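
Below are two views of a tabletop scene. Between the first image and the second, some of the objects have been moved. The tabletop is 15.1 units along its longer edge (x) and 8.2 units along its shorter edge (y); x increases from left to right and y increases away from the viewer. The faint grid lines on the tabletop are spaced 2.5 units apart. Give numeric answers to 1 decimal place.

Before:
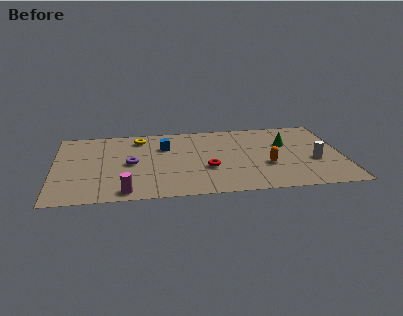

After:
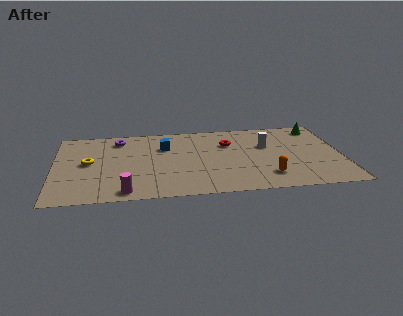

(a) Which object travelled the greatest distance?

the yellow torus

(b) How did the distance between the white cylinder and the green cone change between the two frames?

+0.8

They were about 2.5 units apart before and 3.3 after — 0.8 units further apart.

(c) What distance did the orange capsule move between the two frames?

1.2

The orange capsule was near (11.1, 3.0) before and (11.1, 1.8) after, so it travelled √(0.0² + 1.2²) ≈ 1.2 units.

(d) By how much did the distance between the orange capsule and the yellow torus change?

+2.0

Before: roughly 7.6 units apart; after: 9.6. That's 2.0 units further apart.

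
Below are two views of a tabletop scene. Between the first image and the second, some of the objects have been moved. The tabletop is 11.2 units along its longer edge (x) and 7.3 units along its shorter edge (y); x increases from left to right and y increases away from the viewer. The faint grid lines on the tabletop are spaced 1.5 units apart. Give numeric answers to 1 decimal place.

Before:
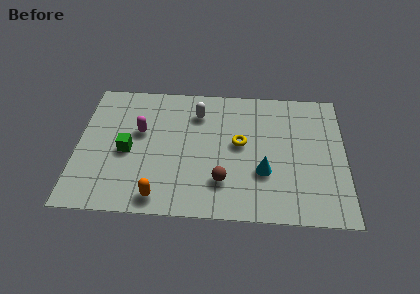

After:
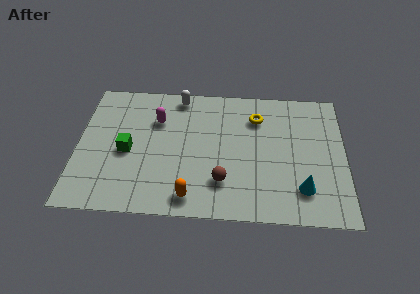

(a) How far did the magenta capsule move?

1.0

The magenta capsule moved from about (2.6, 4.4) to (3.3, 5.1), a distance of √(0.7² + 0.7²) ≈ 1.0.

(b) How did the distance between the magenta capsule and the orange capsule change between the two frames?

+0.8

Before: roughly 3.6 units apart; after: 4.4. That's 0.8 units further apart.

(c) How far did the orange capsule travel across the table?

1.3

The orange capsule moved from about (3.5, 0.9) to (4.8, 1.0), a distance of √(1.3² + 0.1²) ≈ 1.3.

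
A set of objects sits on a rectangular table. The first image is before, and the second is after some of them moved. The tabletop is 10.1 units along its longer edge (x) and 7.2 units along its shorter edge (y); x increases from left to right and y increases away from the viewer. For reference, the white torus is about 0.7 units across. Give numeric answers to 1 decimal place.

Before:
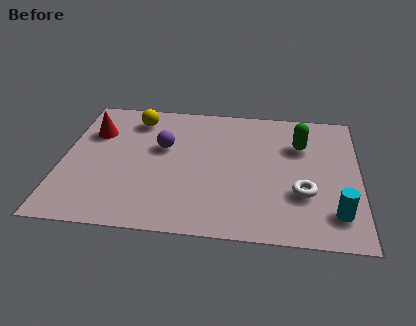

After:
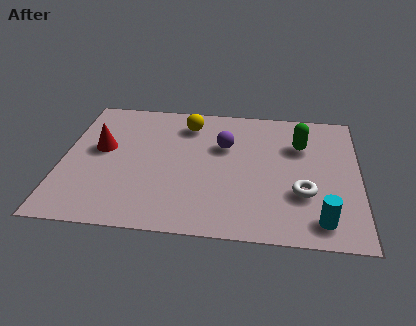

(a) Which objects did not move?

the green capsule and the white torus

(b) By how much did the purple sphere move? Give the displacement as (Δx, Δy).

(2.1, 0.3)

The purple sphere was at about (3.4, 4.4) and moved to about (5.5, 4.7).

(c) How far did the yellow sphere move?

1.8

The yellow sphere moved from about (2.4, 5.9) to (4.2, 5.8), a distance of √(1.8² + 0.1²) ≈ 1.8.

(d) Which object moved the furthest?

the purple sphere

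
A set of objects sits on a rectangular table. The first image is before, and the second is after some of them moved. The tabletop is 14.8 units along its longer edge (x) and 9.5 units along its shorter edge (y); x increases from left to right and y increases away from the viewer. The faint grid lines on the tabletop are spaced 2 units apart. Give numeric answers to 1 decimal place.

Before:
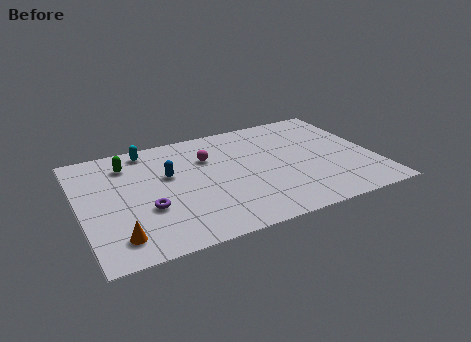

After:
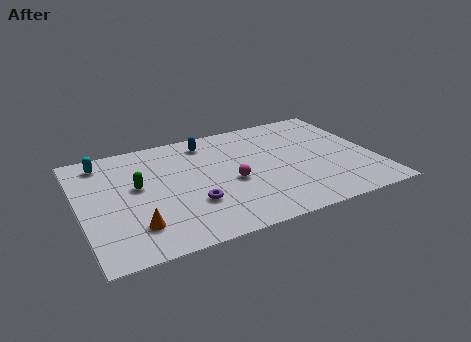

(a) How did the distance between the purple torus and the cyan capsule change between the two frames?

+1.5

They were about 5.0 units apart before and 6.5 after — 1.5 units further apart.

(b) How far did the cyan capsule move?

2.3

The cyan capsule moved from about (3.7, 8.4) to (1.4, 8.1), a distance of √(2.3² + 0.3²) ≈ 2.3.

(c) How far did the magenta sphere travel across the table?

2.7

The magenta sphere was near (6.6, 6.6) before and (7.5, 4.1) after, so it travelled √(0.9² + 2.5²) ≈ 2.7 units.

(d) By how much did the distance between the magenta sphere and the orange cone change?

-1.7

The distance was about 7.0 in the first image and 5.3 in the second, so they moved 1.7 units closer together.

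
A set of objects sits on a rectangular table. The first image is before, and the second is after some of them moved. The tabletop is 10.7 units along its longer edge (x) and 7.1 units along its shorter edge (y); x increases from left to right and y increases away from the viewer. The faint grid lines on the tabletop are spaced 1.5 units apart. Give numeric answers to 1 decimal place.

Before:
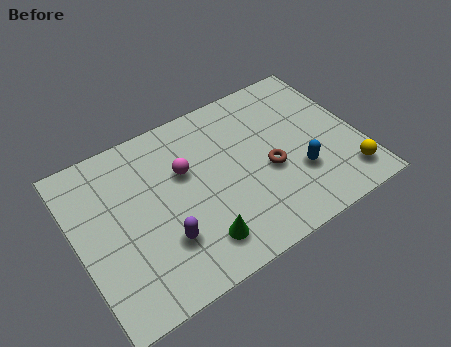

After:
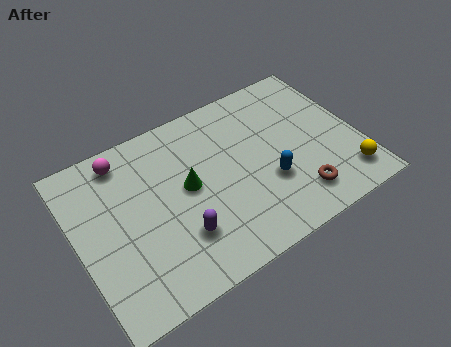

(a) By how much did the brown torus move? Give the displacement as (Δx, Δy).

(0.8, -1.6)

The brown torus was at about (7.2, 3.0) and moved to about (8.0, 1.4).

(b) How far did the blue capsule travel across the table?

1.1

From (8.2, 2.3) to (7.1, 2.5), the blue capsule covered √(1.1² + 0.2²) ≈ 1.1 units.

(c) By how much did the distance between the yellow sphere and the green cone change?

+0.5

They were about 5.7 units apart before and 6.2 after — 0.5 units further apart.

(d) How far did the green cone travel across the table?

2.4

From (4.2, 1.4) to (4.2, 3.8), the green cone covered √(0.0² + 2.4²) ≈ 2.4 units.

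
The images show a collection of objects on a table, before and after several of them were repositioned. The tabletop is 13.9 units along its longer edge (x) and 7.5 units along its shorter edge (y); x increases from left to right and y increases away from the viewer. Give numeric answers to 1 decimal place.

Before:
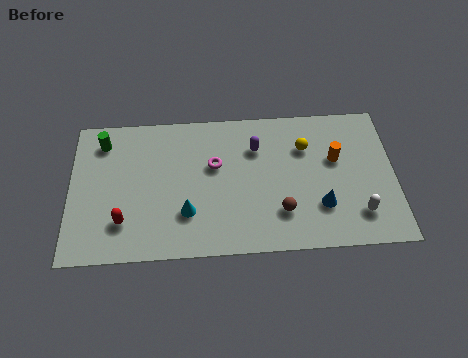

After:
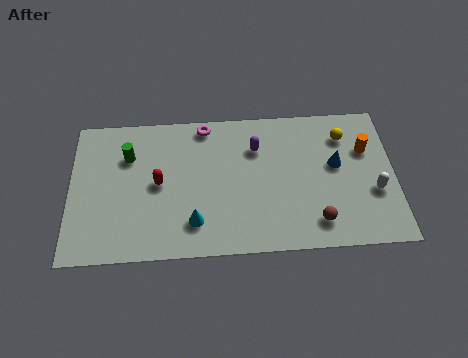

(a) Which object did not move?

the purple capsule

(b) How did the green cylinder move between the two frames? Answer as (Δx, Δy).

(1.1, -0.8)

The green cylinder was at about (1.4, 6.1) and moved to about (2.5, 5.3).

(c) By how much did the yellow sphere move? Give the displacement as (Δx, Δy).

(1.7, 0.5)

From the two frames, the yellow sphere sits at roughly (10.1, 5.3) before and (11.8, 5.8) after.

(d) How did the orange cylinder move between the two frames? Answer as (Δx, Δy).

(1.3, 0.4)

The orange cylinder was at about (11.4, 4.6) and moved to about (12.7, 5.0).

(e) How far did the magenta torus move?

2.1

The magenta torus was near (6.2, 4.6) before and (5.8, 6.7) after, so it travelled √(0.4² + 2.1²) ≈ 2.1 units.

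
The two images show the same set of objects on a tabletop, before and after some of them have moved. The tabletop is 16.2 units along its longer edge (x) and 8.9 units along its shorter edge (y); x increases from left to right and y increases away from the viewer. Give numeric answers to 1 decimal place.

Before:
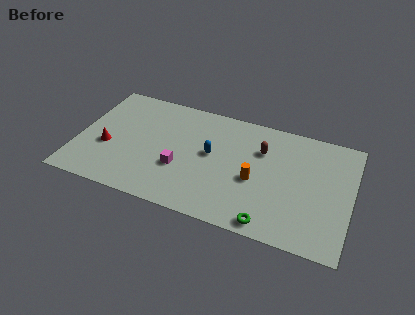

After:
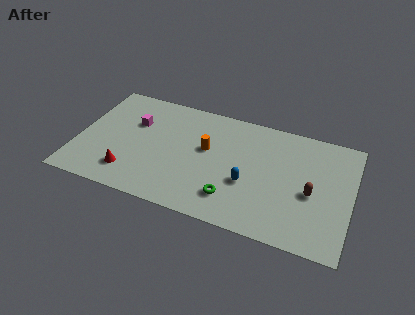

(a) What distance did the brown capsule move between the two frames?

3.9

From (10.8, 6.2) to (13.9, 3.9), the brown capsule covered √(3.1² + 2.3²) ≈ 3.9 units.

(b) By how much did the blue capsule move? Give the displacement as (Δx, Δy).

(2.3, -1.5)

The blue capsule was at about (7.9, 4.9) and moved to about (10.2, 3.4).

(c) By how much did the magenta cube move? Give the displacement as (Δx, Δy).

(-3.0, 2.7)

From the two frames, the magenta cube sits at roughly (6.2, 3.2) before and (3.2, 5.9) after.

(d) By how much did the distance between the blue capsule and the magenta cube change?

+5.0

They were about 2.4 units apart before and 7.4 after — 5.0 units further apart.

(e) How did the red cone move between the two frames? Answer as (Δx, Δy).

(1.5, -1.6)

From the two frames, the red cone sits at roughly (1.8, 3.5) before and (3.3, 1.9) after.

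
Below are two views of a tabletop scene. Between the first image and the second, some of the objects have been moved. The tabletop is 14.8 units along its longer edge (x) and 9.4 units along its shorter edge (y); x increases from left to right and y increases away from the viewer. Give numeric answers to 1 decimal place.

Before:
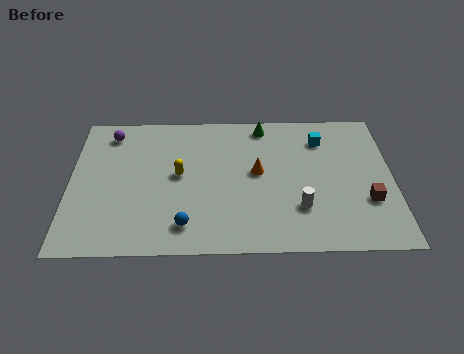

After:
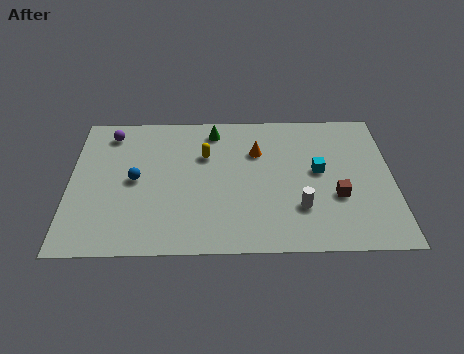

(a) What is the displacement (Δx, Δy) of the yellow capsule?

(1.2, 1.3)

From the two frames, the yellow capsule sits at roughly (5.0, 5.0) before and (6.2, 6.3) after.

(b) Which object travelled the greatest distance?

the blue sphere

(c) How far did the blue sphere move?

3.8

The blue sphere was near (5.3, 1.7) before and (3.0, 4.7) after, so it travelled √(2.3² + 3.0²) ≈ 3.8 units.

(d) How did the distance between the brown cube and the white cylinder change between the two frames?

-1.3

The distance was about 3.1 in the first image and 1.8 in the second, so they moved 1.3 units closer together.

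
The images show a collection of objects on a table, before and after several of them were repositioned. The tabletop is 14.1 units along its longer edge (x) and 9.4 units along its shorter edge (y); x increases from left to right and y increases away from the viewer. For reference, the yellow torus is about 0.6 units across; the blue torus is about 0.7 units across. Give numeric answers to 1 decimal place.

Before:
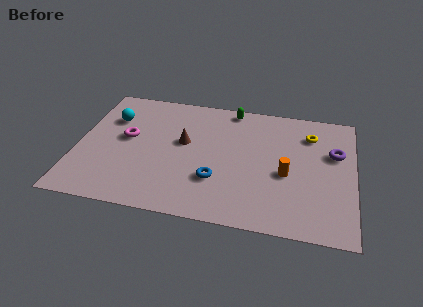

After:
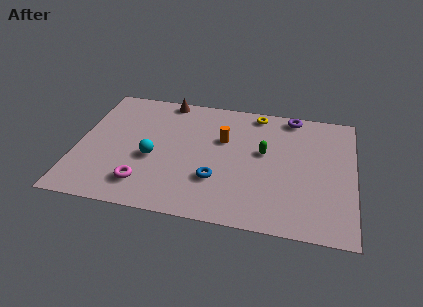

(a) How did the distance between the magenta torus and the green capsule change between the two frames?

+0.7

Before: roughly 6.2 units apart; after: 6.9. That's 0.7 units further apart.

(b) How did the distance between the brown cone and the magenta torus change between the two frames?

+3.8

Before: roughly 2.9 units apart; after: 6.7. That's 3.8 units further apart.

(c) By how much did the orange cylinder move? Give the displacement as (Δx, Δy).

(-3.3, 2.0)

The orange cylinder was at about (10.7, 4.0) and moved to about (7.4, 6.0).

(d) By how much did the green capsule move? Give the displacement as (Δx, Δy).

(1.8, -3.1)

The green capsule started near (7.7, 8.5) and ended near (9.5, 5.4).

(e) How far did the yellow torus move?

3.0

The yellow torus was near (11.8, 7.2) before and (9.0, 8.4) after, so it travelled √(2.8² + 1.2²) ≈ 3.0 units.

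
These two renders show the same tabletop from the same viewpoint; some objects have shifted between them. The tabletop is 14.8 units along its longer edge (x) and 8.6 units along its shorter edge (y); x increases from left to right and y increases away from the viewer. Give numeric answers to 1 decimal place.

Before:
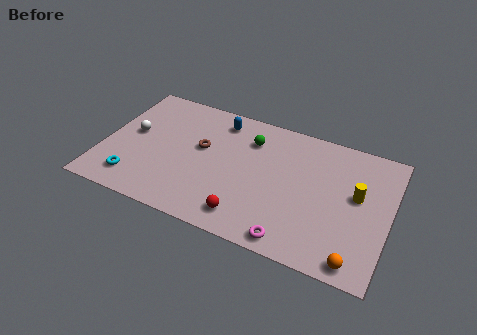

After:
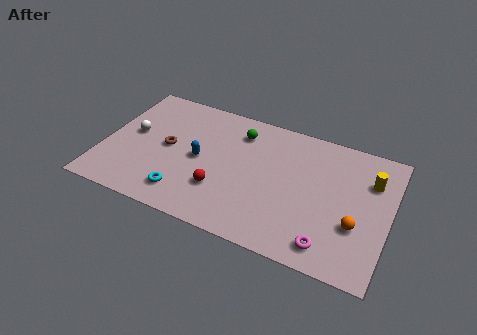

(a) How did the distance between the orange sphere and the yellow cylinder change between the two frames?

-0.9

Before: roughly 4.0 units apart; after: 3.1. That's 0.9 units closer together.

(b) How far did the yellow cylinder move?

1.3

The yellow cylinder was near (13.1, 4.9) before and (13.7, 6.1) after, so it travelled √(0.6² + 1.2²) ≈ 1.3 units.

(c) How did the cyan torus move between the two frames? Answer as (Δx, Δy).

(2.6, 0.0)

From the two frames, the cyan torus sits at roughly (1.9, 1.6) before and (4.5, 1.6) after.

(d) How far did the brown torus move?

1.8

From (5.0, 5.0) to (3.3, 4.4), the brown torus covered √(1.7² + 0.6²) ≈ 1.8 units.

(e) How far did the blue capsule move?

3.1

The blue capsule moved from about (5.7, 7.2) to (5.0, 4.2), a distance of √(0.7² + 3.0²) ≈ 3.1.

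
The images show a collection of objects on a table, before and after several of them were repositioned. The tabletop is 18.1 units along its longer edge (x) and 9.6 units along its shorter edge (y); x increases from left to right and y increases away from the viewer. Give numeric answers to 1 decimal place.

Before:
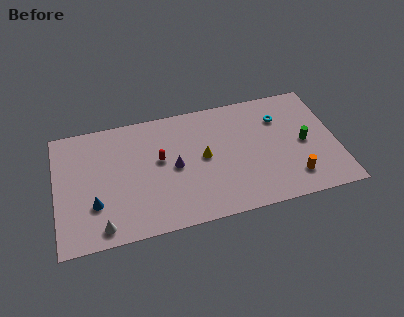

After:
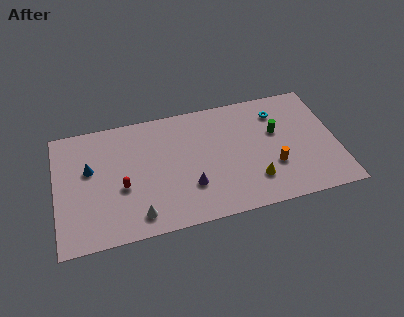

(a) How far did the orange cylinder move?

1.7

The orange cylinder moved from about (15.1, 2.0) to (13.9, 3.2), a distance of √(1.2² + 1.2²) ≈ 1.7.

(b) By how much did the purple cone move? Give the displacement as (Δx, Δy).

(0.9, -1.8)

The purple cone was at about (7.6, 4.7) and moved to about (8.5, 2.9).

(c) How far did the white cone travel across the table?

2.3

From (2.8, 1.2) to (5.1, 1.5), the white cone covered √(2.3² + 0.3²) ≈ 2.3 units.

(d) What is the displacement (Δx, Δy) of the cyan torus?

(-0.1, 0.5)

The cyan torus started near (14.6, 7.0) and ended near (14.5, 7.5).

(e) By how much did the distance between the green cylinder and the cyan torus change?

-1.2

Before: roughly 2.8 units apart; after: 1.6. That's 1.2 units closer together.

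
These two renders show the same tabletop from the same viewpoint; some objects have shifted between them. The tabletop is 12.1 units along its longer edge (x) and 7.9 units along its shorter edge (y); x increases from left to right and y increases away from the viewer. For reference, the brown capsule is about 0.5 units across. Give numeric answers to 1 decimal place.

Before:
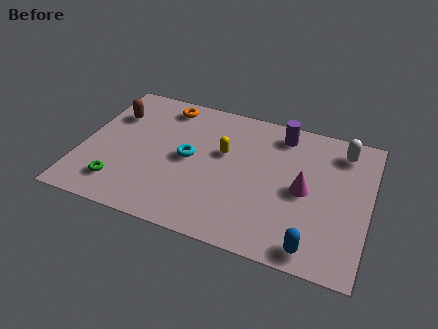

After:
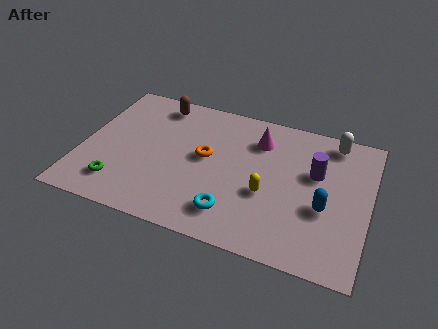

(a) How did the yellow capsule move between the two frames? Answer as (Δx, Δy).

(2.0, -1.7)

From the two frames, the yellow capsule sits at roughly (5.9, 4.8) before and (7.9, 3.1) after.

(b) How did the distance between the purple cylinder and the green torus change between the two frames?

+0.5

They were about 8.2 units apart before and 8.7 after — 0.5 units further apart.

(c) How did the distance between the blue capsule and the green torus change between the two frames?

+0.4

The distance was about 8.2 in the first image and 8.6 in the second, so they moved 0.4 units further apart.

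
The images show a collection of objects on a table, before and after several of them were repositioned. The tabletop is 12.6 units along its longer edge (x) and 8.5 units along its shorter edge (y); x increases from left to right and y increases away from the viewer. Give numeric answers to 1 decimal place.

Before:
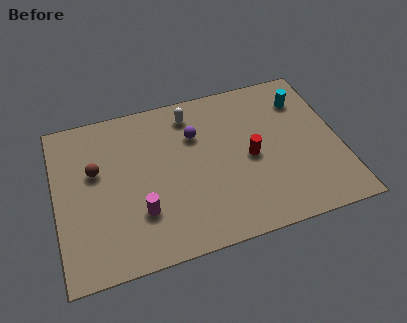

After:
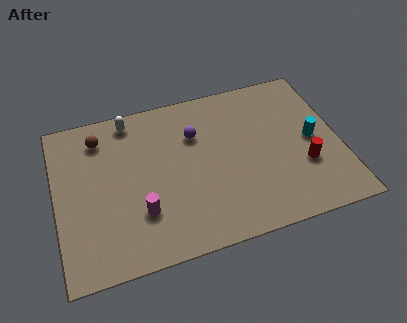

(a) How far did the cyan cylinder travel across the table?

2.3

The cyan cylinder was near (11.2, 6.5) before and (11.4, 4.2) after, so it travelled √(0.2² + 2.3²) ≈ 2.3 units.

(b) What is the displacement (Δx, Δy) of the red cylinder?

(2.3, -1.1)

The red cylinder was at about (8.6, 4.0) and moved to about (10.9, 2.9).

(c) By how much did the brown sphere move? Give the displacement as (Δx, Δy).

(0.3, 1.7)

From the two frames, the brown sphere sits at roughly (1.8, 5.2) before and (2.1, 6.9) after.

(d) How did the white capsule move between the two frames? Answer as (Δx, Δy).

(-2.7, 0.4)

The white capsule started near (6.2, 7.1) and ended near (3.5, 7.5).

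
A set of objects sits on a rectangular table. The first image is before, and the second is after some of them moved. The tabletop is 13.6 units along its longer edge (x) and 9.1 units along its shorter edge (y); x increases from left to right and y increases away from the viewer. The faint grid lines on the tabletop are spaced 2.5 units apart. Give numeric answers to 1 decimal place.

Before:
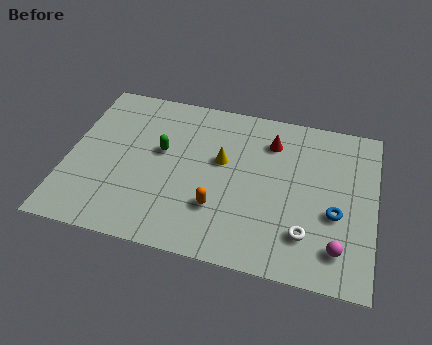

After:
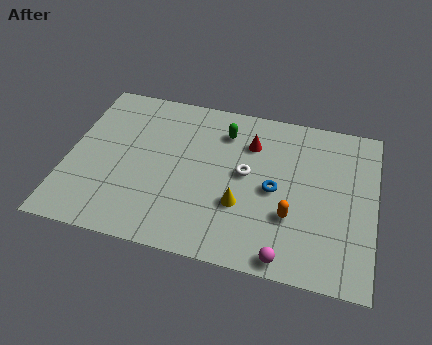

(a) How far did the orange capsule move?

3.2

From (6.8, 2.7) to (10.0, 3.0), the orange capsule covered √(3.2² + 0.3²) ≈ 3.2 units.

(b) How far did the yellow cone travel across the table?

2.5

The yellow cone was near (6.8, 5.4) before and (7.8, 3.1) after, so it travelled √(1.0² + 2.3²) ≈ 2.5 units.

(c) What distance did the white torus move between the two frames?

3.9

From (10.7, 2.2) to (7.9, 4.9), the white torus covered √(2.8² + 2.7²) ≈ 3.9 units.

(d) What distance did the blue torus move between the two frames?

2.8

The blue torus moved from about (11.9, 3.6) to (9.2, 4.3), a distance of √(2.7² + 0.7²) ≈ 2.8.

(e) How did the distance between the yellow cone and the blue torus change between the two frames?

-3.6

Before: roughly 5.4 units apart; after: 1.8. That's 3.6 units closer together.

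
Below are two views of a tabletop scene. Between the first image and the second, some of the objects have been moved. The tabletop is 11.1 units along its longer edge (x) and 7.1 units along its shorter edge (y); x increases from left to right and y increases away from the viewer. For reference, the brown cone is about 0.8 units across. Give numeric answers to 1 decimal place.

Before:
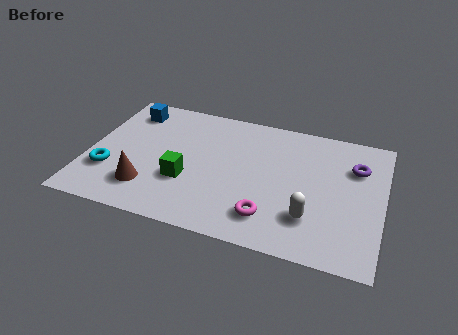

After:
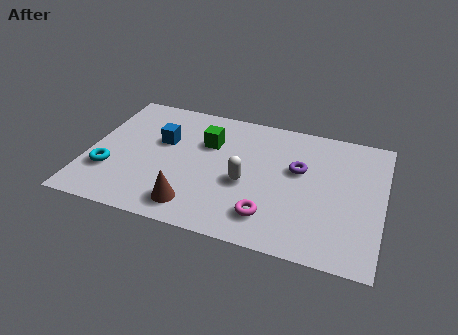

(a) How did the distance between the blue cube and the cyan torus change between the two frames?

-0.8

The distance was about 3.6 in the first image and 2.8 in the second, so they moved 0.8 units closer together.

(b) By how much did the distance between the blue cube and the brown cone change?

-0.7

The distance was about 4.2 in the first image and 3.5 in the second, so they moved 0.7 units closer together.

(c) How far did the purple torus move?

2.2

The purple torus moved from about (10.0, 5.0) to (7.9, 4.3), a distance of √(2.1² + 0.7²) ≈ 2.2.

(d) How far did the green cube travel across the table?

2.4

From (3.8, 2.5) to (4.4, 4.8), the green cube covered √(0.6² + 2.3²) ≈ 2.4 units.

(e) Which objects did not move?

the magenta torus and the cyan torus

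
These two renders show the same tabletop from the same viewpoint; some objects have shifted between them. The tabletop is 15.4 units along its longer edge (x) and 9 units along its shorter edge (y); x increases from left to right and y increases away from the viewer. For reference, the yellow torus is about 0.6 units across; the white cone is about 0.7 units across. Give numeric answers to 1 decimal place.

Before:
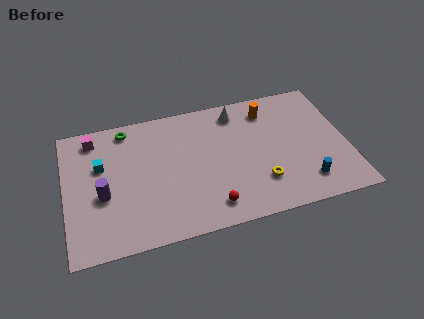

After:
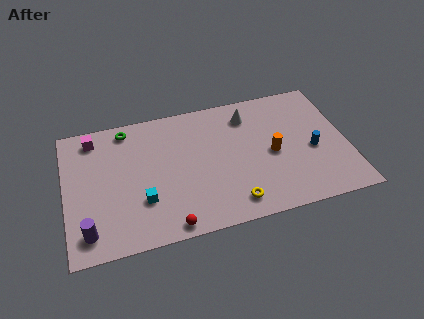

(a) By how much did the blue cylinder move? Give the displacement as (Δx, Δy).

(0.6, 2.1)

From the two frames, the blue cylinder sits at roughly (12.9, 1.8) before and (13.5, 3.9) after.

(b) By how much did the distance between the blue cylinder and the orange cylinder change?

-3.5

Before: roughly 5.7 units apart; after: 2.2. That's 3.5 units closer together.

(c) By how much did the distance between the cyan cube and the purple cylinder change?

+1.3

Before: roughly 2.0 units apart; after: 3.3. That's 1.3 units further apart.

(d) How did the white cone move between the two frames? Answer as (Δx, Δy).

(0.6, -0.4)

The white cone started near (9.6, 7.6) and ended near (10.2, 7.2).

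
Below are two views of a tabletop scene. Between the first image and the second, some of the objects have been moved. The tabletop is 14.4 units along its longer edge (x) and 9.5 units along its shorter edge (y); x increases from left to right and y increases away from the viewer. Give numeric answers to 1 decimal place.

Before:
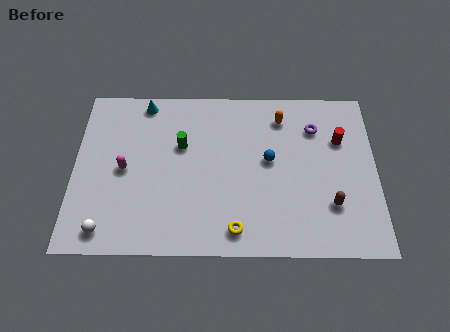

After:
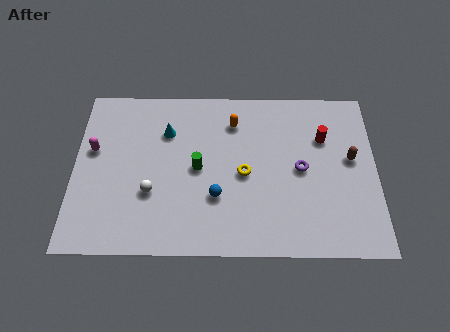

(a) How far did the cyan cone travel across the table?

2.0

From (3.3, 8.5) to (4.4, 6.8), the cyan cone covered √(1.1² + 1.7²) ≈ 2.0 units.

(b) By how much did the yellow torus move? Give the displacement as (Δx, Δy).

(0.4, 3.1)

The yellow torus started near (7.7, 1.3) and ended near (8.1, 4.4).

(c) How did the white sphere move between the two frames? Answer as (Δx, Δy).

(2.1, 2.1)

The white sphere was at about (1.6, 1.2) and moved to about (3.7, 3.3).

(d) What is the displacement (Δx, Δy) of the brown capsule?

(1.0, 2.6)

From the two frames, the brown capsule sits at roughly (12.2, 2.7) before and (13.2, 5.3) after.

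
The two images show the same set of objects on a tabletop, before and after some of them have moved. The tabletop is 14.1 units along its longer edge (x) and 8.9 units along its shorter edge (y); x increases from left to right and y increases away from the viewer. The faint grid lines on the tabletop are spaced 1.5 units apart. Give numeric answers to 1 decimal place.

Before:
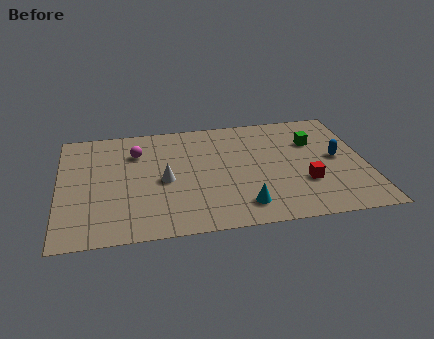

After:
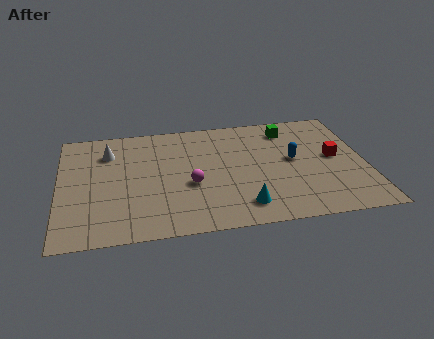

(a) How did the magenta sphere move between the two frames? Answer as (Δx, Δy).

(2.4, -2.9)

The magenta sphere was at about (3.6, 6.5) and moved to about (6.0, 3.6).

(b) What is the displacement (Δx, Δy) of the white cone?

(-2.5, 2.6)

The white cone started near (4.8, 4.1) and ended near (2.3, 6.7).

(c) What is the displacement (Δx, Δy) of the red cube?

(1.5, 1.8)

The red cube started near (11.2, 2.9) and ended near (12.7, 4.7).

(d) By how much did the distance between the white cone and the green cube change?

+1.1

They were about 7.3 units apart before and 8.4 after — 1.1 units further apart.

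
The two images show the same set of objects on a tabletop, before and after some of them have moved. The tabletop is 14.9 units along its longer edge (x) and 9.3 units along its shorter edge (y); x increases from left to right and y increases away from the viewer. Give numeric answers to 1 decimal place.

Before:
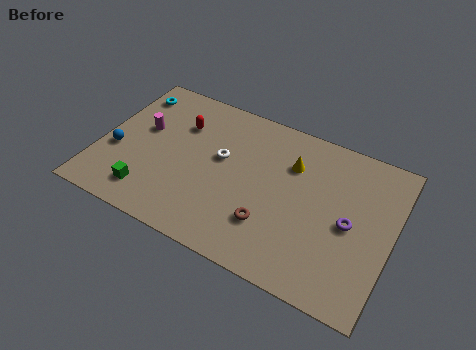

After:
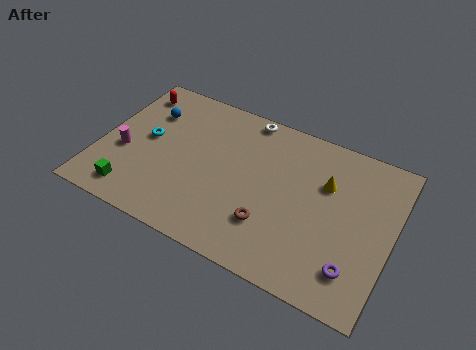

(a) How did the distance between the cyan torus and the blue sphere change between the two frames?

-2.3

The distance was about 4.0 in the first image and 1.7 in the second, so they moved 2.3 units closer together.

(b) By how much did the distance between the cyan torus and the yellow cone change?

+0.5

Before: roughly 8.7 units apart; after: 9.2. That's 0.5 units further apart.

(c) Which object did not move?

the brown torus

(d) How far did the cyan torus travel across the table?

2.9

From (1.0, 7.6) to (2.3, 5.0), the cyan torus covered √(1.3² + 2.6²) ≈ 2.9 units.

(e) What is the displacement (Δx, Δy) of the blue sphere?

(1.2, 3.1)

The blue sphere started near (0.9, 3.6) and ended near (2.1, 6.7).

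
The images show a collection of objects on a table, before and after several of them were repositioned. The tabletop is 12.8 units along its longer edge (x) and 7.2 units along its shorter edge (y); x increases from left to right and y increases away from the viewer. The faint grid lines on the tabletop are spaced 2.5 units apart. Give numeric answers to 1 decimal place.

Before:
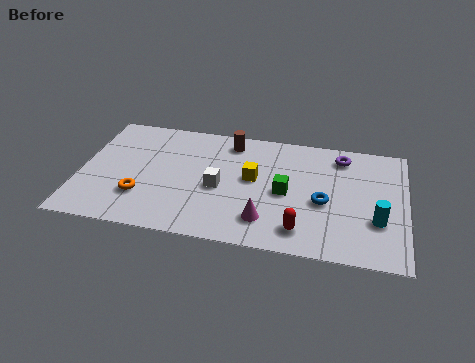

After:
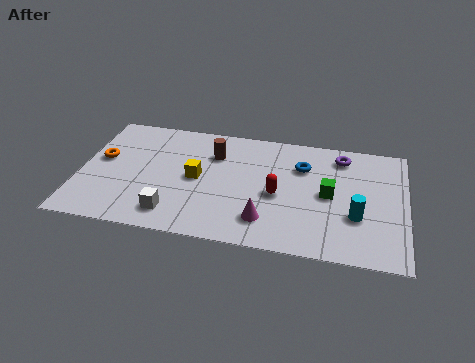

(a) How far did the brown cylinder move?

1.1

From (5.8, 6.1) to (5.2, 5.2), the brown cylinder covered √(0.6² + 0.9²) ≈ 1.1 units.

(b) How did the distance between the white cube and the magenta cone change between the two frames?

+1.1

They were about 2.5 units apart before and 3.6 after — 1.1 units further apart.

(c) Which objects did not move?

the purple torus and the magenta cone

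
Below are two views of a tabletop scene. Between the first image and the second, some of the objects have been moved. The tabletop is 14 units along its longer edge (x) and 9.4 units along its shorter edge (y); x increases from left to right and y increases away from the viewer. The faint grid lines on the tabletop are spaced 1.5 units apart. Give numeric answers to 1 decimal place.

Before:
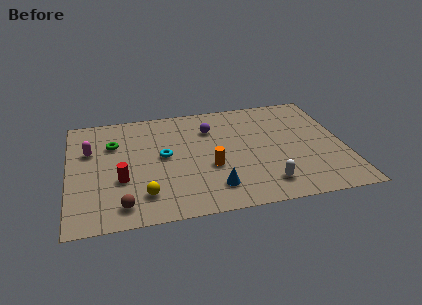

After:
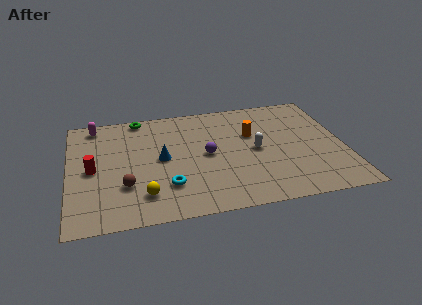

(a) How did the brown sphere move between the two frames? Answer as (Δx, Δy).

(0.2, 1.5)

From the two frames, the brown sphere sits at roughly (2.6, 1.4) before and (2.8, 2.9) after.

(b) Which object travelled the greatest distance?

the blue cone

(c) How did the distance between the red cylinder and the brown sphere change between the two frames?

+0.3

They were about 2.0 units apart before and 2.3 after — 0.3 units further apart.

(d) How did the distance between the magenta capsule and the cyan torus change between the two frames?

+2.9

The distance was about 3.9 in the first image and 6.8 in the second, so they moved 2.9 units further apart.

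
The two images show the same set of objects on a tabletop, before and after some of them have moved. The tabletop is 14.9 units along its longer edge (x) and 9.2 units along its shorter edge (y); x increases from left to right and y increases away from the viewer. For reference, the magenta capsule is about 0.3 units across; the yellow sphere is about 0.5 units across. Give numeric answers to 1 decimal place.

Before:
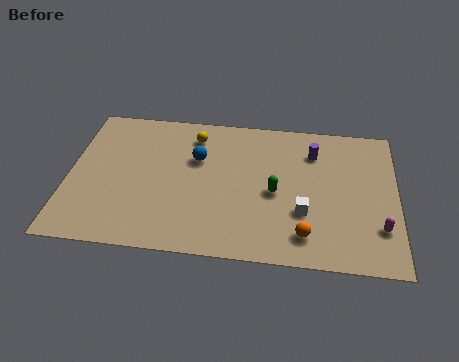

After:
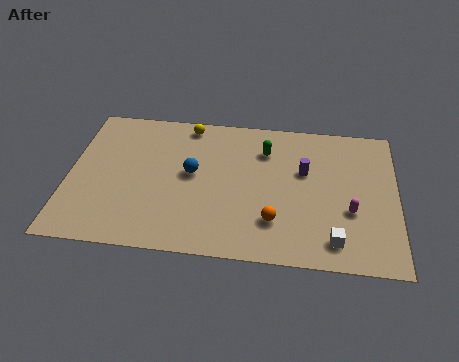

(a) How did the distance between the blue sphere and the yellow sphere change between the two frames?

+1.7

Before: roughly 1.5 units apart; after: 3.2. That's 1.7 units further apart.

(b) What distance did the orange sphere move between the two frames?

1.6

From (10.8, 1.7) to (9.4, 2.4), the orange sphere covered √(1.4² + 0.7²) ≈ 1.6 units.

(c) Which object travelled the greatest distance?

the green capsule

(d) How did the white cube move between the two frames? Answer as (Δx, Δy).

(1.4, -1.6)

The white cube was at about (10.7, 3.1) and moved to about (12.1, 1.5).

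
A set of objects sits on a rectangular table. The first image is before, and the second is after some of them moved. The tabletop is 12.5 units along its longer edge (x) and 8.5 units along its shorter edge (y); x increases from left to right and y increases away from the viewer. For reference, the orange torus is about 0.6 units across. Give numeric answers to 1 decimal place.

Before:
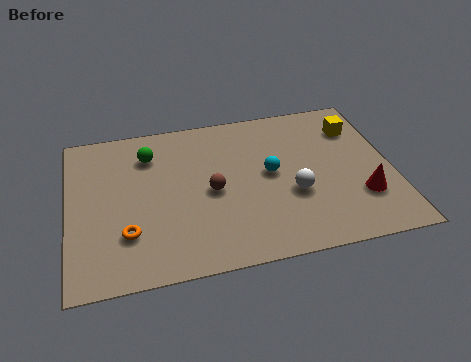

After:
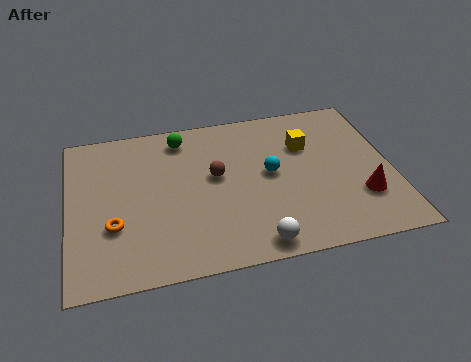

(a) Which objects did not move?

the red cone and the cyan sphere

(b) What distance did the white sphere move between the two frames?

2.8

The white sphere was near (8.6, 3.2) before and (7.0, 0.9) after, so it travelled √(1.6² + 2.3²) ≈ 2.8 units.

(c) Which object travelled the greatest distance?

the white sphere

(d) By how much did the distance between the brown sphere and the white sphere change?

+0.9

They were about 3.2 units apart before and 4.1 after — 0.9 units further apart.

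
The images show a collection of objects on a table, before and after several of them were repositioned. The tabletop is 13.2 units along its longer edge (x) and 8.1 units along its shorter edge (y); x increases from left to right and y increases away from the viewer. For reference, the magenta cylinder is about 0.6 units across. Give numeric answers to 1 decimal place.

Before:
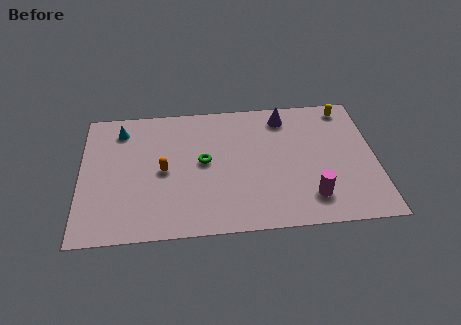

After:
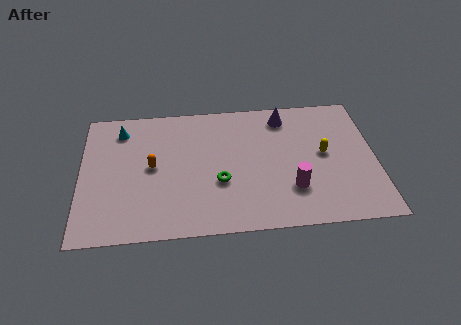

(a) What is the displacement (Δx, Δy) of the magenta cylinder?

(-0.8, 0.6)

From the two frames, the magenta cylinder sits at roughly (10.2, 1.7) before and (9.4, 2.3) after.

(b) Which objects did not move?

the cyan cone and the purple cone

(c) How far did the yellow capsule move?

3.0

The yellow capsule moved from about (12.0, 7.1) to (10.9, 4.3), a distance of √(1.1² + 2.8²) ≈ 3.0.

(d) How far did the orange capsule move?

0.6

The orange capsule moved from about (3.7, 3.9) to (3.2, 4.2), a distance of √(0.5² + 0.3²) ≈ 0.6.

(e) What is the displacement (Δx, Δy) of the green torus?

(0.7, -1.3)

The green torus started near (5.5, 4.3) and ended near (6.2, 3.0).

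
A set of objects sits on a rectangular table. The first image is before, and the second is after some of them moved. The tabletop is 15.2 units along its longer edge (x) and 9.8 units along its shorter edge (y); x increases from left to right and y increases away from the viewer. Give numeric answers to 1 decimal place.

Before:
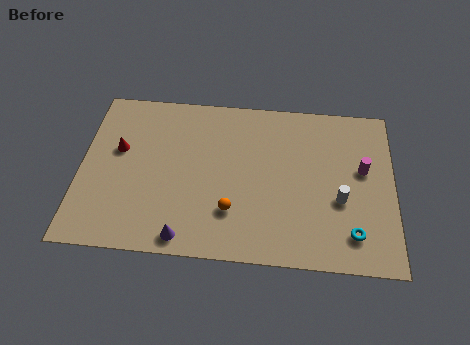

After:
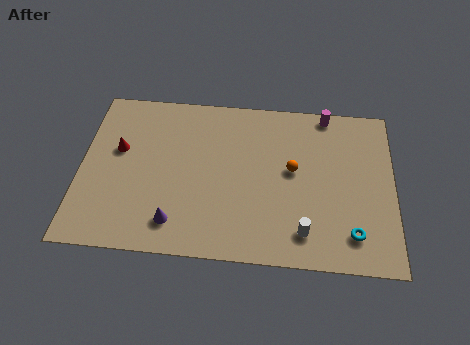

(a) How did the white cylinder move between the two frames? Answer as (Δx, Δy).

(-1.7, -2.0)

The white cylinder started near (12.6, 3.8) and ended near (10.9, 1.8).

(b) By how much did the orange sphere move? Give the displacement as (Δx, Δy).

(2.9, 2.7)

The orange sphere started near (7.4, 2.7) and ended near (10.3, 5.4).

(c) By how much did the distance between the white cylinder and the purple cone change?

-1.7

Before: roughly 7.9 units apart; after: 6.2. That's 1.7 units closer together.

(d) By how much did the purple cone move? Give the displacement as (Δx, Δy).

(-0.5, 0.8)

From the two frames, the purple cone sits at roughly (5.2, 1.0) before and (4.7, 1.8) after.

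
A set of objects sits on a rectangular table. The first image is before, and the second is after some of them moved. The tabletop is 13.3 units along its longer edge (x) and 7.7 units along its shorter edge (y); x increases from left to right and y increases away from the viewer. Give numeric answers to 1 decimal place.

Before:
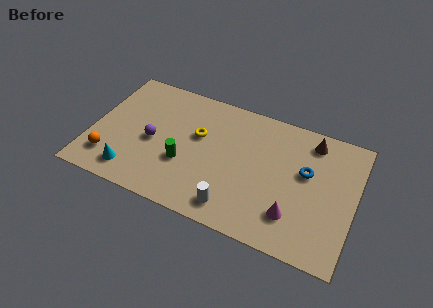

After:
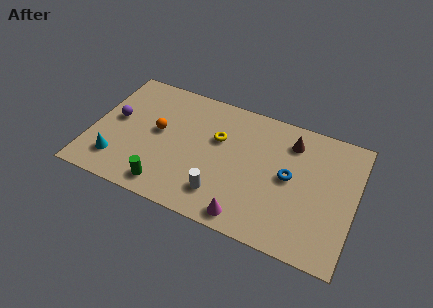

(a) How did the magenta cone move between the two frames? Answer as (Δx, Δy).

(-2.2, -1.0)

The magenta cone started near (10.4, 1.9) and ended near (8.2, 0.9).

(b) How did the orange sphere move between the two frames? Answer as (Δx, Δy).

(2.2, 2.5)

The orange sphere was at about (1.1, 1.7) and moved to about (3.3, 4.2).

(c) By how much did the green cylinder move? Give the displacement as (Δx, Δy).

(-0.7, -1.7)

From the two frames, the green cylinder sits at roughly (4.8, 2.8) before and (4.1, 1.1) after.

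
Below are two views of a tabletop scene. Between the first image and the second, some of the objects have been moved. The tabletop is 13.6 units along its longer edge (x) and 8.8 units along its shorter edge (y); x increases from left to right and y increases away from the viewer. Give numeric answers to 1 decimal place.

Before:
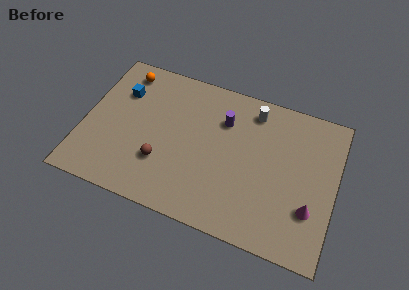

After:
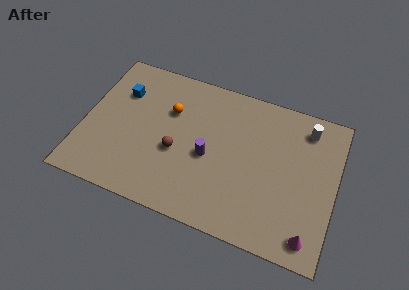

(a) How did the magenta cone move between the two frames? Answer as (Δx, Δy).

(0.1, -1.5)

The magenta cone started near (12.4, 2.7) and ended near (12.5, 1.2).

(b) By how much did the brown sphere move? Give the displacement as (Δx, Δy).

(0.7, 0.9)

The brown sphere started near (4.4, 2.7) and ended near (5.1, 3.6).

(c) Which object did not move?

the blue cube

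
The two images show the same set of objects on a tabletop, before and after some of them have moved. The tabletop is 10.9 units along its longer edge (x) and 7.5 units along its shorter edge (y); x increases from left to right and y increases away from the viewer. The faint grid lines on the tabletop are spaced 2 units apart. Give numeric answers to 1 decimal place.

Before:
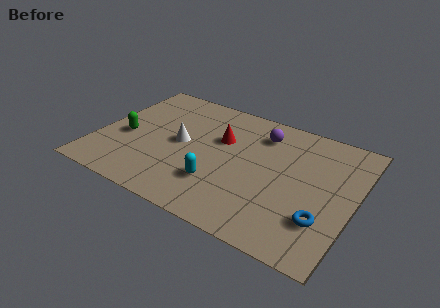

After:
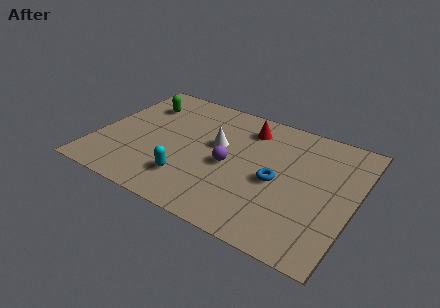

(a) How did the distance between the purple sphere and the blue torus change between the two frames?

-2.9

The distance was about 4.9 in the first image and 2.0 in the second, so they moved 2.9 units closer together.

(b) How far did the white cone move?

1.6

From (3.5, 3.8) to (5.0, 4.4), the white cone covered √(1.5² + 0.6²) ≈ 1.6 units.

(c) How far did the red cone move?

1.6

The red cone was near (5.1, 4.8) before and (6.1, 6.0) after, so it travelled √(1.0² + 1.2²) ≈ 1.6 units.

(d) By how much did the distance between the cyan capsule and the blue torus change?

-0.6

They were about 4.4 units apart before and 3.8 after — 0.6 units closer together.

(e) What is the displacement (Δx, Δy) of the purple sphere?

(-1.0, -2.5)

From the two frames, the purple sphere sits at roughly (6.7, 5.9) before and (5.7, 3.4) after.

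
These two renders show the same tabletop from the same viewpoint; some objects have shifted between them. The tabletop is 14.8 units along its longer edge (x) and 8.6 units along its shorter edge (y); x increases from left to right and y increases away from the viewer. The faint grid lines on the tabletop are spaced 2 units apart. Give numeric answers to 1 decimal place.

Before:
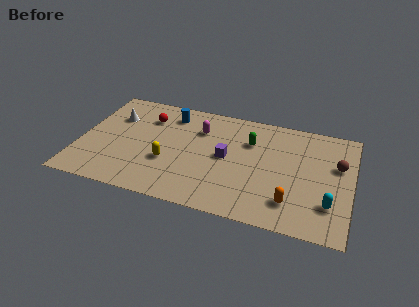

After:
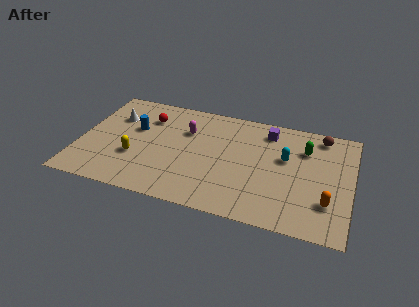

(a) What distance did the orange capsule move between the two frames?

2.0

The orange capsule was near (11.7, 1.9) before and (13.6, 2.4) after, so it travelled √(1.9² + 0.5²) ≈ 2.0 units.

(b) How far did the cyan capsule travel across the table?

3.8

The cyan capsule moved from about (13.7, 2.3) to (11.2, 5.2), a distance of √(2.5² + 2.9²) ≈ 3.8.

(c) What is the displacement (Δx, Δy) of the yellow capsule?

(-1.8, -0.1)

The yellow capsule started near (4.9, 3.1) and ended near (3.1, 3.0).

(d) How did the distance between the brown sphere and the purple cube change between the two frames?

-3.2

Before: roughly 6.1 units apart; after: 2.9. That's 3.2 units closer together.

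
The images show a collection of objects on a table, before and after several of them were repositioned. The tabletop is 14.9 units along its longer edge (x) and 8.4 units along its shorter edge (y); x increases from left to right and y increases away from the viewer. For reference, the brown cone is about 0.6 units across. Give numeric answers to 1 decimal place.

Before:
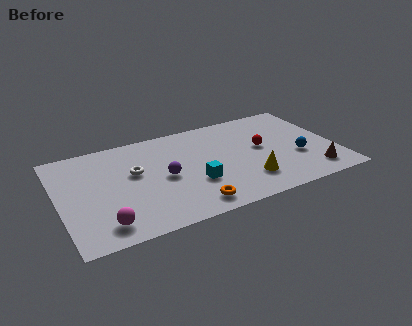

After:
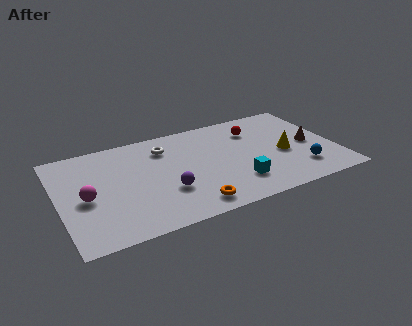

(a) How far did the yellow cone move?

2.7

The yellow cone was near (9.9, 2.1) before and (12.1, 3.7) after, so it travelled √(2.2² + 1.6²) ≈ 2.7 units.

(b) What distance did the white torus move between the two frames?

2.3

The white torus was near (4.1, 5.0) before and (5.9, 6.5) after, so it travelled √(1.8² + 1.5²) ≈ 2.3 units.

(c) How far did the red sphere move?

1.7

The red sphere was near (11.0, 4.6) before and (10.8, 6.3) after, so it travelled √(0.2² + 1.7²) ≈ 1.7 units.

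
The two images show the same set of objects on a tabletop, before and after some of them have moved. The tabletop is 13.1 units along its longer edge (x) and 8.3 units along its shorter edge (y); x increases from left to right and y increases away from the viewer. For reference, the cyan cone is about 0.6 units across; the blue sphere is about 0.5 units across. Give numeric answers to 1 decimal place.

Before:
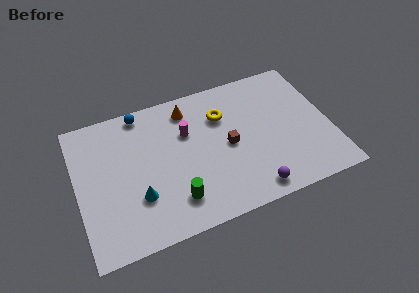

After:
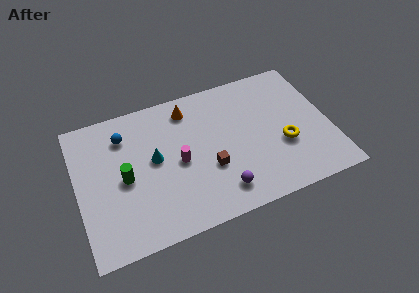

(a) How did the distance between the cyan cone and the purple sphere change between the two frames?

-1.6

Before: roughly 5.9 units apart; after: 4.3. That's 1.6 units closer together.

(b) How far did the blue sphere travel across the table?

1.5

From (3.6, 7.5) to (2.6, 6.4), the blue sphere covered √(1.0² + 1.1²) ≈ 1.5 units.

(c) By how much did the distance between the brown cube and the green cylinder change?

+0.7

The distance was about 3.7 in the first image and 4.4 in the second, so they moved 0.7 units further apart.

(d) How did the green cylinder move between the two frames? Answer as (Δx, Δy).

(-2.4, 2.1)

The green cylinder was at about (4.8, 1.8) and moved to about (2.4, 3.9).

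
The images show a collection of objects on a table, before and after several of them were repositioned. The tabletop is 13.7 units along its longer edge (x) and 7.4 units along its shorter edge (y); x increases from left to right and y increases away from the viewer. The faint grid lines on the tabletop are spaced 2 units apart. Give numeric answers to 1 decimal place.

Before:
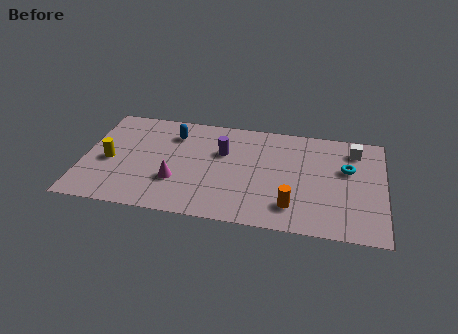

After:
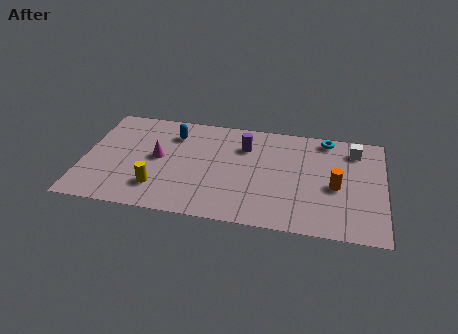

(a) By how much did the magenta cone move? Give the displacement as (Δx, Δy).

(-0.9, 1.5)

The magenta cone started near (4.3, 2.4) and ended near (3.4, 3.9).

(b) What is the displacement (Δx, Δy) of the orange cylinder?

(1.9, 1.7)

The orange cylinder was at about (9.6, 1.6) and moved to about (11.5, 3.3).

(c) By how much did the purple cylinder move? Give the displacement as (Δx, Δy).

(1.0, 0.6)

The purple cylinder started near (6.3, 4.8) and ended near (7.3, 5.4).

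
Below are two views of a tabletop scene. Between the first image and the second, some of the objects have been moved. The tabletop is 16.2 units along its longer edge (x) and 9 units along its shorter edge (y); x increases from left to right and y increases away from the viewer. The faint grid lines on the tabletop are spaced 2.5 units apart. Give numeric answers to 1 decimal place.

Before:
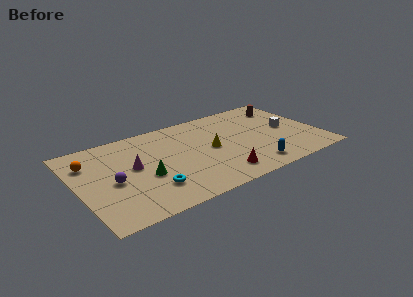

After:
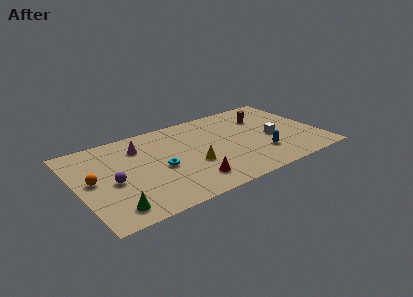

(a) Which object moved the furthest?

the green cone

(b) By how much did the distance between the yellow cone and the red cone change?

-1.3

The distance was about 2.9 in the first image and 1.6 in the second, so they moved 1.3 units closer together.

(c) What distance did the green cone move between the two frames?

3.3

The green cone moved from about (4.3, 3.6) to (1.9, 1.4), a distance of √(2.4² + 2.2²) ≈ 3.3.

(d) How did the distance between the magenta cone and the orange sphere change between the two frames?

+0.8

They were about 3.2 units apart before and 4.0 after — 0.8 units further apart.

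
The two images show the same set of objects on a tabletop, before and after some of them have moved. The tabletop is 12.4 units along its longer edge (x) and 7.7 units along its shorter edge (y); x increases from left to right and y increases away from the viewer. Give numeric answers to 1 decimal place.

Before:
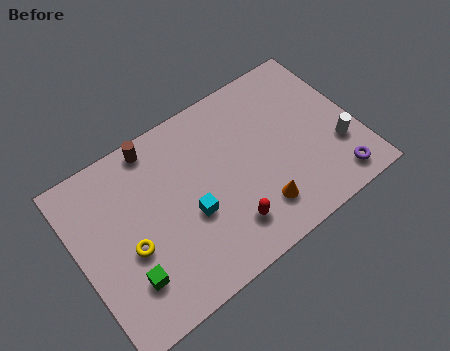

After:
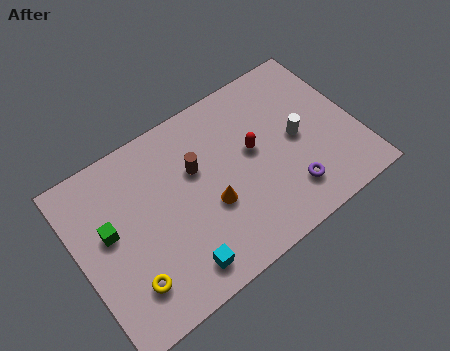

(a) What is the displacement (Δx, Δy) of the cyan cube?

(-0.9, -1.9)

The cyan cube was at about (4.8, 3.1) and moved to about (3.9, 1.2).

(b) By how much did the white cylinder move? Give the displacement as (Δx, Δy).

(-1.6, 1.3)

The white cylinder was at about (11.4, 2.5) and moved to about (9.8, 3.8).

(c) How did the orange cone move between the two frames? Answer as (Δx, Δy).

(-1.9, 1.3)

The orange cone started near (7.6, 1.7) and ended near (5.7, 3.0).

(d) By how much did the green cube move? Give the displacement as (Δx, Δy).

(-0.4, 2.4)

The green cube was at about (1.8, 2.0) and moved to about (1.4, 4.4).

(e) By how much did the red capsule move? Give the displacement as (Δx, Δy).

(1.7, 2.6)

The red capsule was at about (6.2, 1.7) and moved to about (7.9, 4.3).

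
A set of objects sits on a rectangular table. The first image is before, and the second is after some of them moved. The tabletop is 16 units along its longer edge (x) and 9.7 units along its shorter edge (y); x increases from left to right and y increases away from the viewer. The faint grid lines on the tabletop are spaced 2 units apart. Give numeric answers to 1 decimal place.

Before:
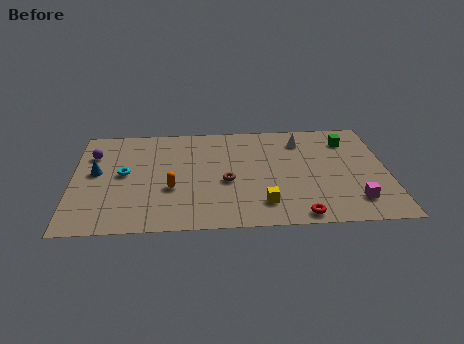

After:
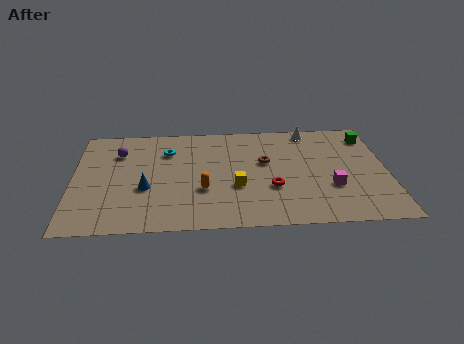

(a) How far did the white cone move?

1.1

From (11.7, 7.7) to (12.2, 8.7), the white cone covered √(0.5² + 1.0²) ≈ 1.1 units.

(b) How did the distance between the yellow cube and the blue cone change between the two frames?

-4.4

The distance was about 9.0 in the first image and 4.6 in the second, so they moved 4.4 units closer together.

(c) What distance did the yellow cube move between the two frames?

2.1

The yellow cube was near (9.6, 2.0) before and (8.3, 3.6) after, so it travelled √(1.3² + 1.6²) ≈ 2.1 units.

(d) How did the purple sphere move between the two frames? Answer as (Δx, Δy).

(1.3, 0.1)

From the two frames, the purple sphere sits at roughly (1.0, 7.0) before and (2.3, 7.1) after.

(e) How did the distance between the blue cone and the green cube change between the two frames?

-0.9

The distance was about 13.1 in the first image and 12.2 in the second, so they moved 0.9 units closer together.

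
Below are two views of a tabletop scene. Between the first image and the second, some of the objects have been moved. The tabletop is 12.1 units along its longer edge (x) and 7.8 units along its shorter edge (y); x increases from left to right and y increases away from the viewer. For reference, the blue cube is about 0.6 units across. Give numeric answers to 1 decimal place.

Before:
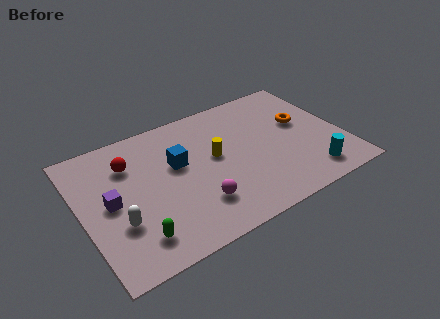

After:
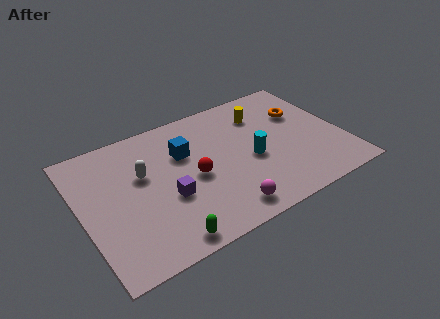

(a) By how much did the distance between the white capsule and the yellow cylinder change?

+0.9

They were about 5.0 units apart before and 5.9 after — 0.9 units further apart.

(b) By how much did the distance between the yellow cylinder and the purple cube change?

+0.8

The distance was about 4.9 in the first image and 5.7 in the second, so they moved 0.8 units further apart.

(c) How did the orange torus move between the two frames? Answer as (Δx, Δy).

(0.1, 0.6)

The orange torus started near (10.4, 4.6) and ended near (10.5, 5.2).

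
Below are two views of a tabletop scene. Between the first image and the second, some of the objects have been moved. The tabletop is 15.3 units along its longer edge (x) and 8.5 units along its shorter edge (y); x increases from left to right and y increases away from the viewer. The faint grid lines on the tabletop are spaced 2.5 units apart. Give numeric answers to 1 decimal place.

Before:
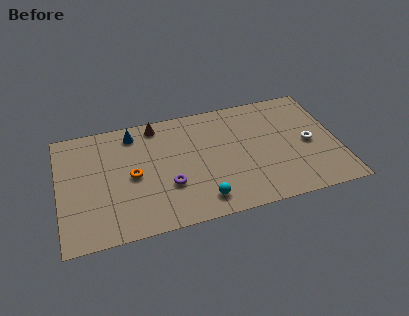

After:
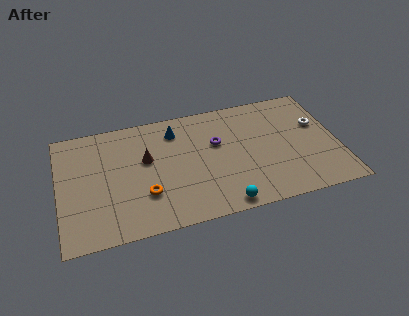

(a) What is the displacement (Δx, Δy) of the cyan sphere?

(1.1, -0.6)

The cyan sphere was at about (7.6, 1.4) and moved to about (8.7, 0.8).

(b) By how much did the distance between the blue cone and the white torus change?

-2.1

The distance was about 10.0 in the first image and 7.9 in the second, so they moved 2.1 units closer together.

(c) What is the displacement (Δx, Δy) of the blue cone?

(2.3, -0.4)

The blue cone started near (4.2, 7.2) and ended near (6.5, 6.8).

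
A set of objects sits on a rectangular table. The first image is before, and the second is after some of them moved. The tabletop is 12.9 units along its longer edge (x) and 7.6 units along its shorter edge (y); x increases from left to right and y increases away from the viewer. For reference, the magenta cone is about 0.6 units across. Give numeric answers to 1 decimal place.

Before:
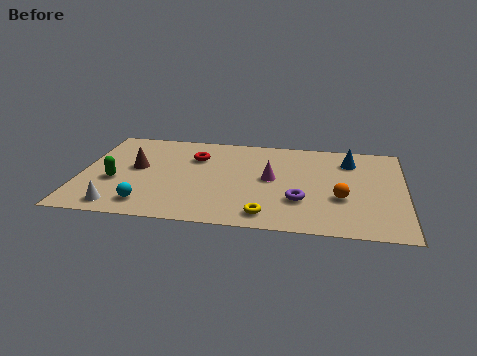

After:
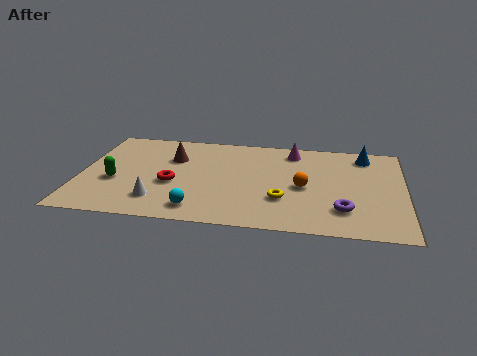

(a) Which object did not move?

the green capsule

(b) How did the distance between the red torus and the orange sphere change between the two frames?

-1.2

Before: roughly 6.4 units apart; after: 5.2. That's 1.2 units closer together.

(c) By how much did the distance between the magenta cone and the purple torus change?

+3.0

Before: roughly 2.0 units apart; after: 5.0. That's 3.0 units further apart.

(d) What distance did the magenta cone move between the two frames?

2.5

The magenta cone was near (7.6, 4.0) before and (8.4, 6.4) after, so it travelled √(0.8² + 2.4²) ≈ 2.5 units.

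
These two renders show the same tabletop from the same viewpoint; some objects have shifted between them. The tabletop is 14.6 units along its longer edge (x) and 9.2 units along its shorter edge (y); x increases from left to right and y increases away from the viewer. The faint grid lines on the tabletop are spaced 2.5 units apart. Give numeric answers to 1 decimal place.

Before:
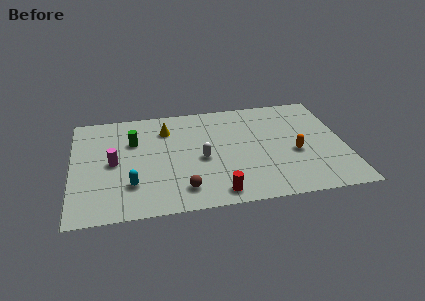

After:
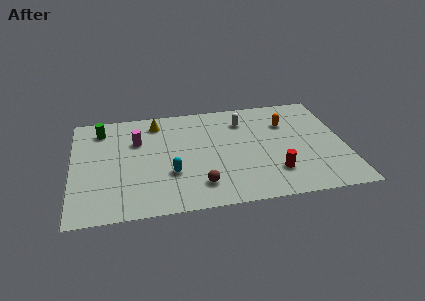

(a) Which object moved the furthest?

the white capsule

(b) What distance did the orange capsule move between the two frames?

2.7

From (11.9, 3.8) to (11.6, 6.5), the orange capsule covered √(0.3² + 2.7²) ≈ 2.7 units.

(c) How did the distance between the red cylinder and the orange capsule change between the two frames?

-0.8

Before: roughly 5.1 units apart; after: 4.3. That's 0.8 units closer together.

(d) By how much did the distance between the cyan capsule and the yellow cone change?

-0.3

The distance was about 4.9 in the first image and 4.6 in the second, so they moved 0.3 units closer together.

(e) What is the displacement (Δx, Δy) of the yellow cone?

(-0.5, 0.7)

The yellow cone was at about (5.1, 7.0) and moved to about (4.6, 7.7).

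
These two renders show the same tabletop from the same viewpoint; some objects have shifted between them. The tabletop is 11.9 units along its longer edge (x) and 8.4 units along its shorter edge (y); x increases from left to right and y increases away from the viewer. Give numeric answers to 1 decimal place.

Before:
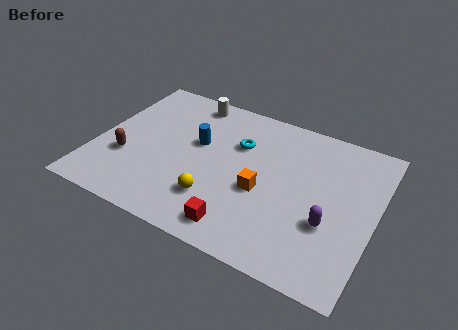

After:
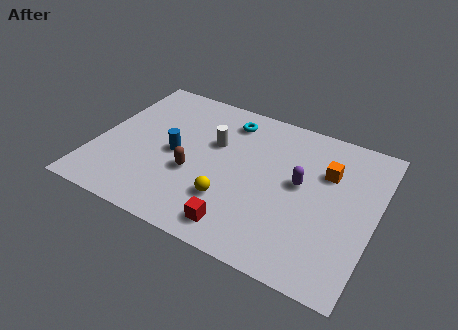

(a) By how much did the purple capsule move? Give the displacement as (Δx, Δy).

(-1.4, 1.6)

From the two frames, the purple capsule sits at roughly (10.1, 3.0) before and (8.7, 4.6) after.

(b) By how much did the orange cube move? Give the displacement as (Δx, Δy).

(2.5, 2.2)

The orange cube started near (7.2, 3.5) and ended near (9.7, 5.7).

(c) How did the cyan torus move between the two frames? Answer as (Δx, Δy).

(-0.6, 1.2)

The cyan torus was at about (5.9, 5.7) and moved to about (5.3, 6.9).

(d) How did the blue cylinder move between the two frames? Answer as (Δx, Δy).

(-0.8, -1.0)

The blue cylinder was at about (4.2, 5.0) and moved to about (3.4, 4.0).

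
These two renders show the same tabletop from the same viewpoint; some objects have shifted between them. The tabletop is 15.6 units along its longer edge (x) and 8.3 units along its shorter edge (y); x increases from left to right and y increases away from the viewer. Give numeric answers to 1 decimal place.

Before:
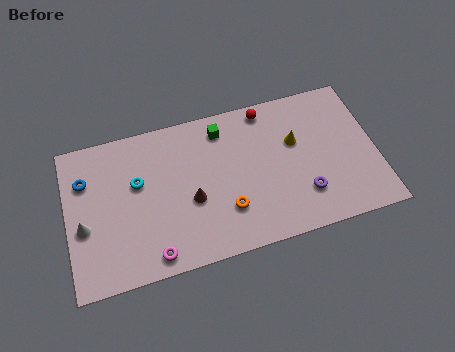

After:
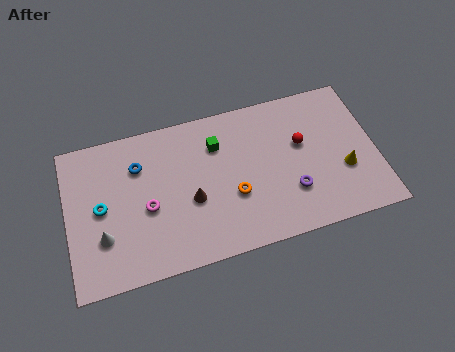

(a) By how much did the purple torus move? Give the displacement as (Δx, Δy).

(-0.6, 0.3)

The purple torus started near (11.8, 2.2) and ended near (11.2, 2.5).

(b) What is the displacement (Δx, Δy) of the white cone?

(0.9, -0.8)

From the two frames, the white cone sits at roughly (0.8, 3.4) before and (1.7, 2.6) after.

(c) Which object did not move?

the brown cone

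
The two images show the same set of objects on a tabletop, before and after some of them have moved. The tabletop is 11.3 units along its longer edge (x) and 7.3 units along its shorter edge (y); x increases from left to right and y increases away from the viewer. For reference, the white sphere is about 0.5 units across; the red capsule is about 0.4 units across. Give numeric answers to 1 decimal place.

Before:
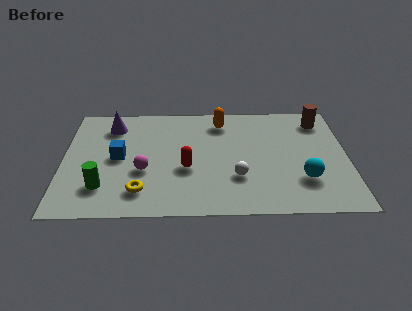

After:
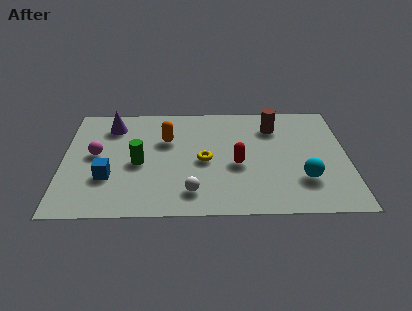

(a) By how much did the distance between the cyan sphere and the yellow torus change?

-2.3

They were about 6.4 units apart before and 4.1 after — 2.3 units closer together.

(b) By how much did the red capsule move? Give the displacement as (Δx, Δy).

(2.0, 0.2)

The red capsule was at about (4.9, 2.9) and moved to about (6.9, 3.1).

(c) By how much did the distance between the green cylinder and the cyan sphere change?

-1.3

Before: roughly 7.9 units apart; after: 6.6. That's 1.3 units closer together.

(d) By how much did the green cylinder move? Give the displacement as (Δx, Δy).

(1.4, 1.5)

From the two frames, the green cylinder sits at roughly (1.6, 1.8) before and (3.0, 3.3) after.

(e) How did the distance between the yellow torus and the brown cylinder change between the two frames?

-4.9

They were about 8.5 units apart before and 3.6 after — 4.9 units closer together.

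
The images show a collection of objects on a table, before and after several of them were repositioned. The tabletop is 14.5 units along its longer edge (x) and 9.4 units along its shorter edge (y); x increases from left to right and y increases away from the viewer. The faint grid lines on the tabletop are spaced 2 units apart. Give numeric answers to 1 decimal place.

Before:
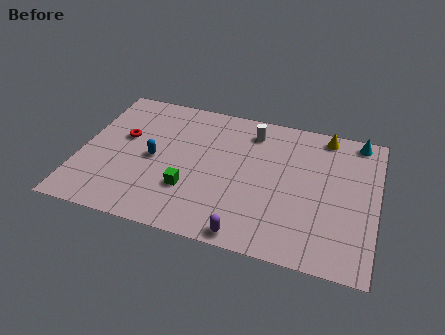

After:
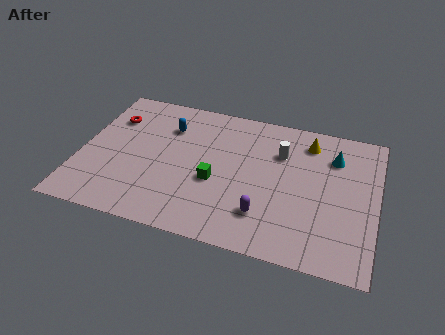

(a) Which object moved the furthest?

the blue capsule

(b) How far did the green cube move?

1.5

The green cube was near (5.5, 2.9) before and (6.7, 3.8) after, so it travelled √(1.2² + 0.9²) ≈ 1.5 units.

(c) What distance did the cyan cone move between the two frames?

1.9

From (13.4, 8.5) to (12.3, 7.0), the cyan cone covered √(1.1² + 1.5²) ≈ 1.9 units.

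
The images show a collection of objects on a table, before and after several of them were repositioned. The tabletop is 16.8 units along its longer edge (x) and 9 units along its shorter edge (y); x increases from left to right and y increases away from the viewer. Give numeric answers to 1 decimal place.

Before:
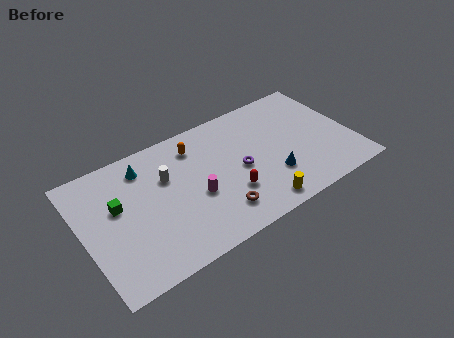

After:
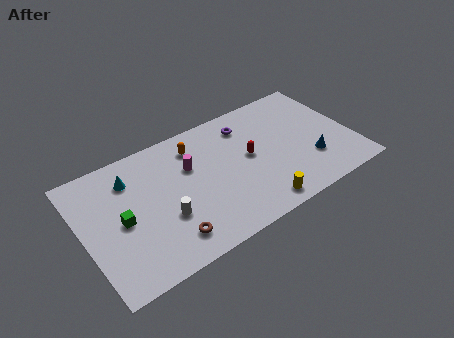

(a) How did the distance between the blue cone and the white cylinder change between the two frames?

+2.2

They were about 7.0 units apart before and 9.2 after — 2.2 units further apart.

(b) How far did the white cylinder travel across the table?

2.7

From (5.3, 5.9) to (4.8, 3.2), the white cylinder covered √(0.5² + 2.7²) ≈ 2.7 units.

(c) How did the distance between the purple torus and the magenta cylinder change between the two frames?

+1.1

Before: roughly 2.9 units apart; after: 4.0. That's 1.1 units further apart.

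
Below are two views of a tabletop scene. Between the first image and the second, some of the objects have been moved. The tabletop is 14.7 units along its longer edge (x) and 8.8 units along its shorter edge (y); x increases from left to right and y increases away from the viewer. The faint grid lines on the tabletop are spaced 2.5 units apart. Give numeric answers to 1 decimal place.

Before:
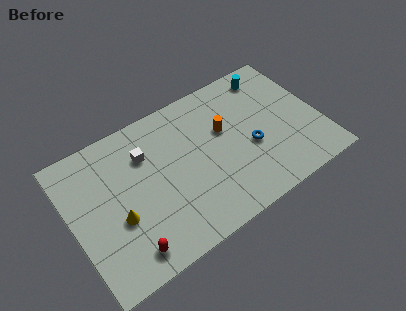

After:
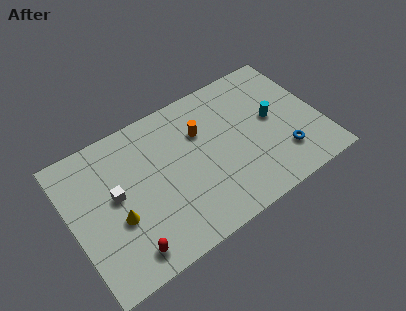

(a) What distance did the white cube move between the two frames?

2.5

The white cube moved from about (4.6, 6.3) to (2.6, 4.8), a distance of √(2.0² + 1.5²) ≈ 2.5.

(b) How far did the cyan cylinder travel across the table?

2.8

The cyan cylinder moved from about (12.4, 7.5) to (12.0, 4.7), a distance of √(0.4² + 2.8²) ≈ 2.8.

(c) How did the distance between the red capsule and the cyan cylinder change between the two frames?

-1.6

Before: roughly 11.5 units apart; after: 9.9. That's 1.6 units closer together.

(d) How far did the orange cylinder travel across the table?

1.4

The orange cylinder moved from about (9.2, 5.4) to (7.9, 6.0), a distance of √(1.3² + 0.6²) ≈ 1.4.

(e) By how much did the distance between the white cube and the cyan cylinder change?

+1.5

Before: roughly 7.9 units apart; after: 9.4. That's 1.5 units further apart.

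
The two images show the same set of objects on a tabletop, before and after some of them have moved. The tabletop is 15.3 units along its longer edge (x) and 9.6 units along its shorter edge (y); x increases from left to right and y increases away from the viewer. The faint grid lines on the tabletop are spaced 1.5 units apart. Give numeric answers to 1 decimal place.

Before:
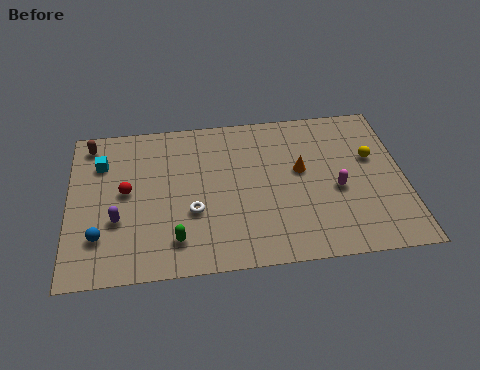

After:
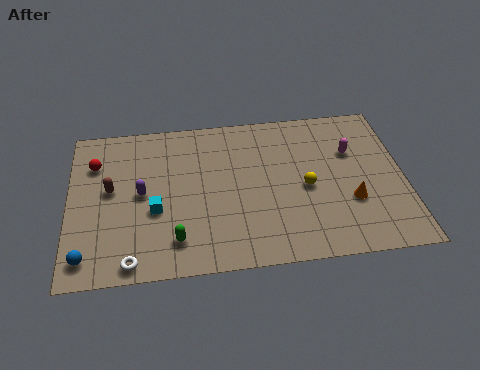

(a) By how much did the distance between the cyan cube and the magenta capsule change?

-1.6

The distance was about 11.1 in the first image and 9.5 in the second, so they moved 1.6 units closer together.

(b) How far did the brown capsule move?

3.1

The brown capsule moved from about (1.0, 8.3) to (1.9, 5.3), a distance of √(0.9² + 3.0²) ≈ 3.1.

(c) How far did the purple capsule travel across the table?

1.9

The purple capsule moved from about (2.2, 3.4) to (3.3, 4.9), a distance of √(1.1² + 1.5²) ≈ 1.9.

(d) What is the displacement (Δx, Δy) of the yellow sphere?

(-3.1, -1.5)

The yellow sphere started near (13.9, 5.9) and ended near (10.8, 4.4).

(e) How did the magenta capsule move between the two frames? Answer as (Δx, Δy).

(0.8, 2.3)

The magenta capsule started near (12.2, 4.1) and ended near (13.0, 6.4).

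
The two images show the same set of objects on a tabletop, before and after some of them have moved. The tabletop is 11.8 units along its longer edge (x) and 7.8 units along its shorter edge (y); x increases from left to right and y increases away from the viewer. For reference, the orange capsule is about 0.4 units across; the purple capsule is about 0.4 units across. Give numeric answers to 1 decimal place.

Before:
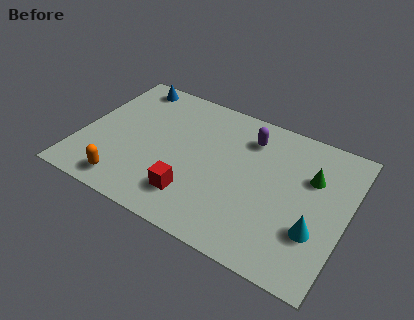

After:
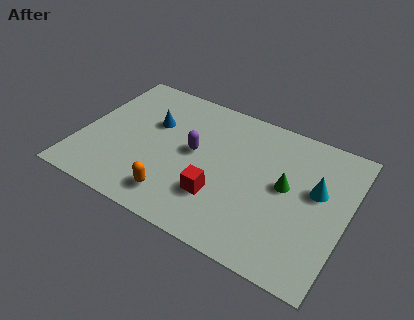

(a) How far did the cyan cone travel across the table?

2.1

From (10.6, 2.5) to (10.4, 4.6), the cyan cone covered √(0.2² + 2.1²) ≈ 2.1 units.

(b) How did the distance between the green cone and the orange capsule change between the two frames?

-3.4

They were about 8.7 units apart before and 5.3 after — 3.4 units closer together.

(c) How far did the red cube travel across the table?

1.2

From (5.3, 1.8) to (6.4, 2.3), the red cube covered √(1.1² + 0.5²) ≈ 1.2 units.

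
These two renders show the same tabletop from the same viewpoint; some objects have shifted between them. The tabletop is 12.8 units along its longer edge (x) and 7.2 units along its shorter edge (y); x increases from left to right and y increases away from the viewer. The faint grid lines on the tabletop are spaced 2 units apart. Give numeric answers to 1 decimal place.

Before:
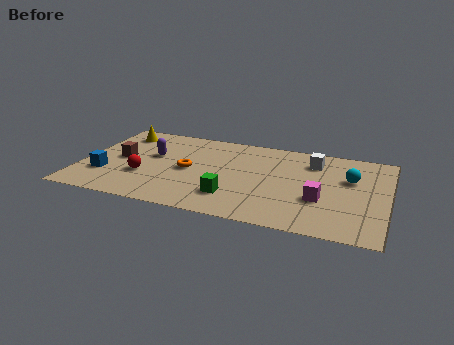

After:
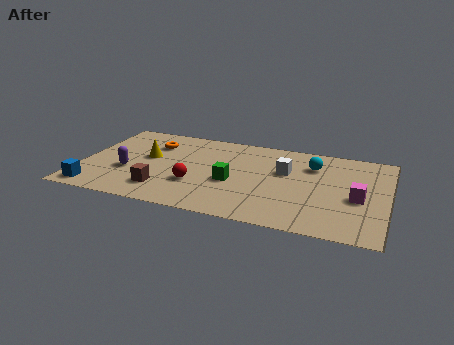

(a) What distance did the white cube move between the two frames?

1.6

The white cube was near (9.6, 5.6) before and (8.5, 4.5) after, so it travelled √(1.1² + 1.1²) ≈ 1.6 units.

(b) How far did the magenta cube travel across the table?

1.6

From (10.1, 2.6) to (11.6, 3.1), the magenta cube covered √(1.5² + 0.5²) ≈ 1.6 units.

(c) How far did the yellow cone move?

2.3

The yellow cone moved from about (1.3, 5.9) to (2.7, 4.1), a distance of √(1.4² + 1.8²) ≈ 2.3.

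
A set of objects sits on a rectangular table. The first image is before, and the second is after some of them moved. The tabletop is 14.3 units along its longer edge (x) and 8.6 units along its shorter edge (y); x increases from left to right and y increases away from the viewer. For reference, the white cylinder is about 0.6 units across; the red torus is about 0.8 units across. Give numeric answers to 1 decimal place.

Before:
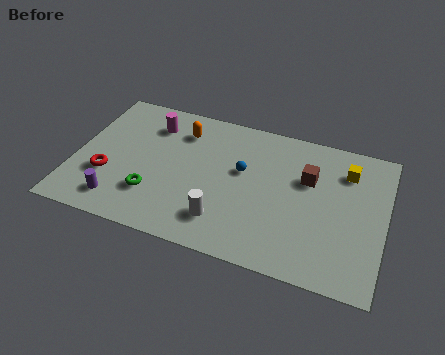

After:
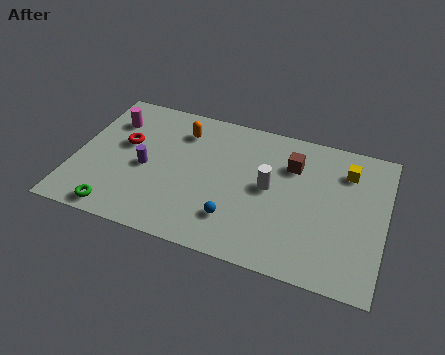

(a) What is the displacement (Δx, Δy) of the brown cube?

(-0.8, 0.6)

The brown cube started near (10.7, 5.6) and ended near (9.9, 6.2).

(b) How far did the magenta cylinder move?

1.9

The magenta cylinder moved from about (3.3, 6.7) to (1.4, 6.4), a distance of √(1.9² + 0.3²) ≈ 1.9.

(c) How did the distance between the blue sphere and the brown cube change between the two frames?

+1.7

They were about 3.0 units apart before and 4.7 after — 1.7 units further apart.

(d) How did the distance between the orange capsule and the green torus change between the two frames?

+1.9

Before: roughly 4.4 units apart; after: 6.3. That's 1.9 units further apart.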